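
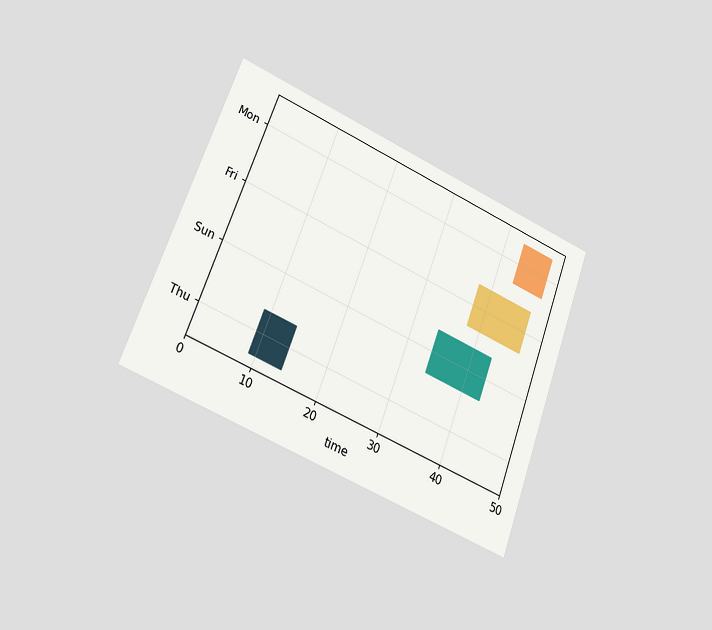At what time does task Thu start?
9

The chart is tilted about 21° clockwise and viewed slightly from the left. The Thu bar begins at t=9.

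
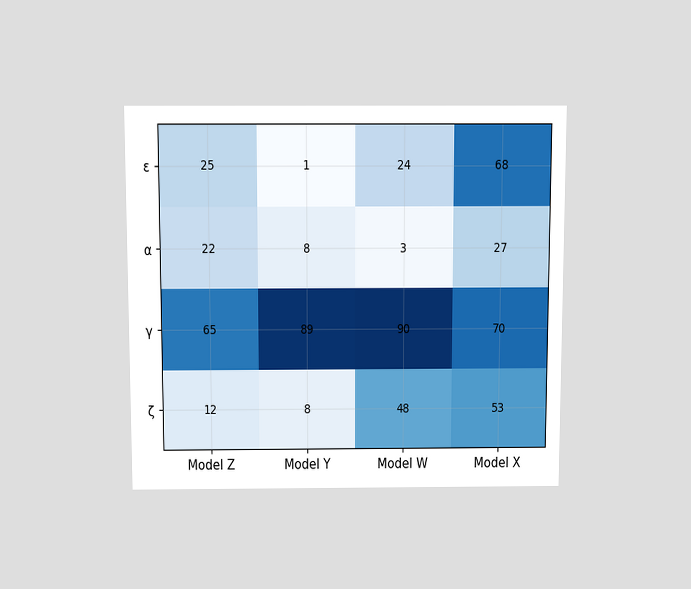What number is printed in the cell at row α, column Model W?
3

The chart is viewed slightly from above. The (α, Model W) cell reads 3.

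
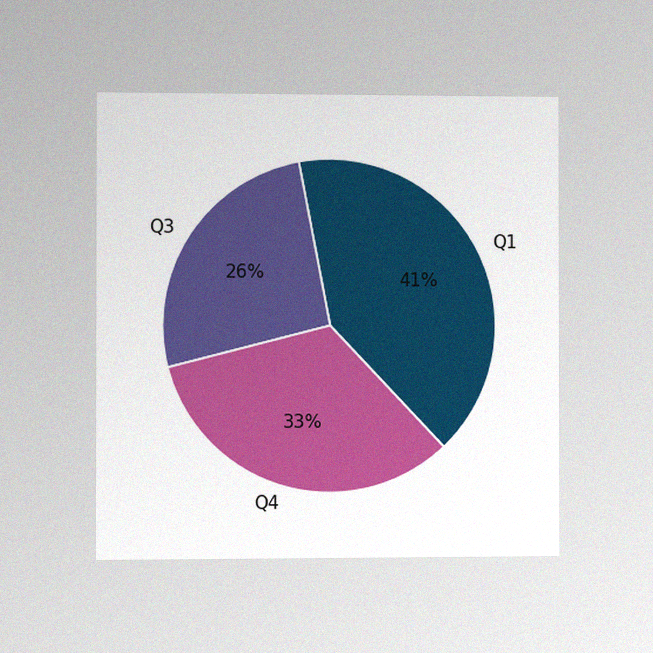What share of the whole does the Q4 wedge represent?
The chart is viewed slightly from the left, with some photo noise. The Q4 slice takes up 33% of the pie.

33%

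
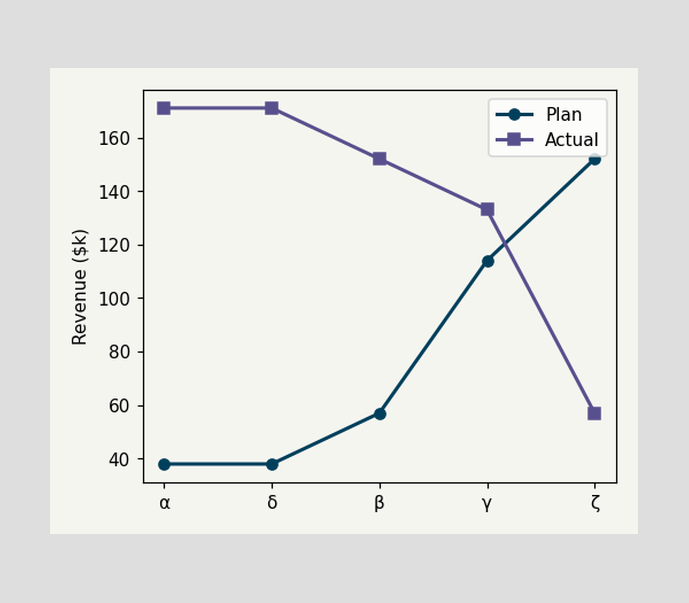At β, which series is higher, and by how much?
Actual, by $95k

At β, Actual sits above the other line by $95k.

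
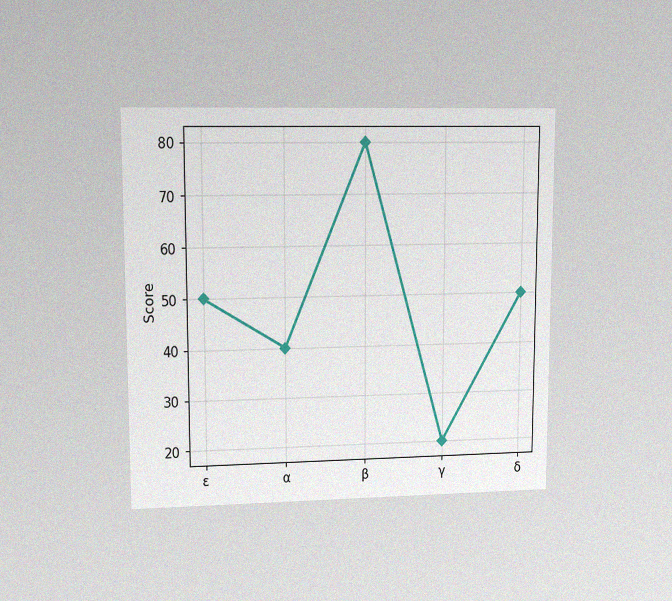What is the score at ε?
50

The chart is viewed at a slight angle, with some photo noise. At ε, the line is at 50.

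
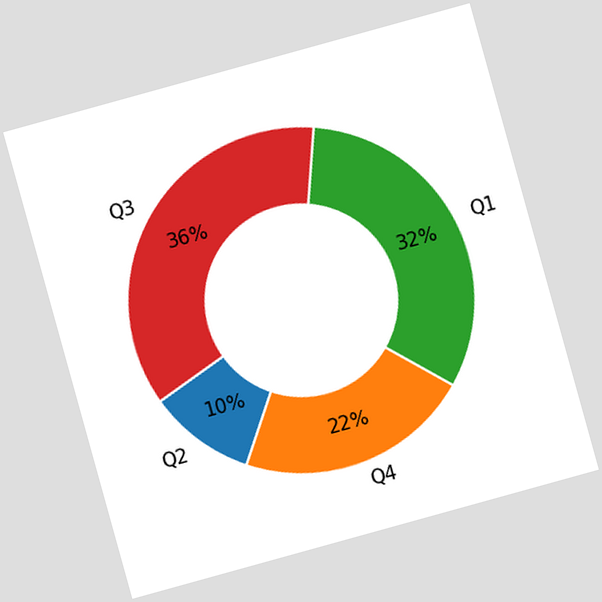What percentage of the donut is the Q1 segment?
The chart is tilted about 15° counter-clockwise. The Q1 segment takes up 32% of the ring.

32%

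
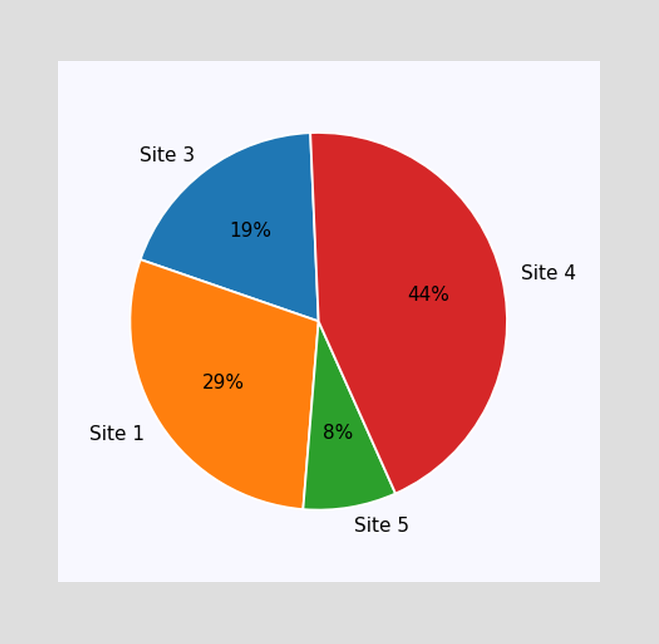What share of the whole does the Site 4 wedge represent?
44%

The Site 4 slice takes up 44% of the pie.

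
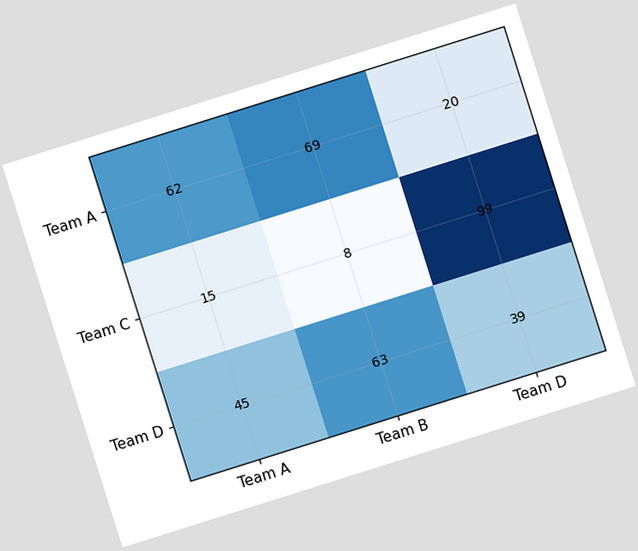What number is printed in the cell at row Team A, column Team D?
20

The chart is tilted about 17° counter-clockwise. The (Team A, Team D) cell reads 20.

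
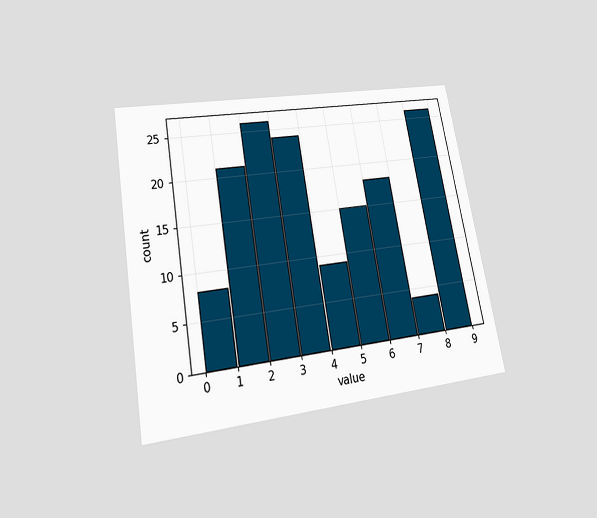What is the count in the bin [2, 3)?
26

The chart is tilted about 10° counter-clockwise and viewed at a slight angle. The [2, 3) bin has height 26.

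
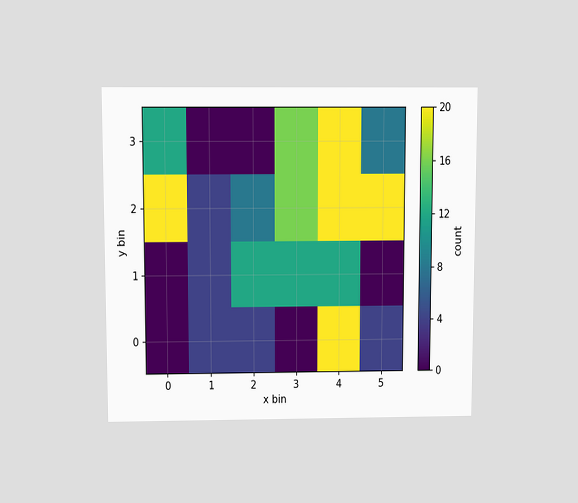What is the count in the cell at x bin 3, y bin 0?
0

The chart is viewed slightly from above. Matching the cell (3, 0) against the colorbar gives 0.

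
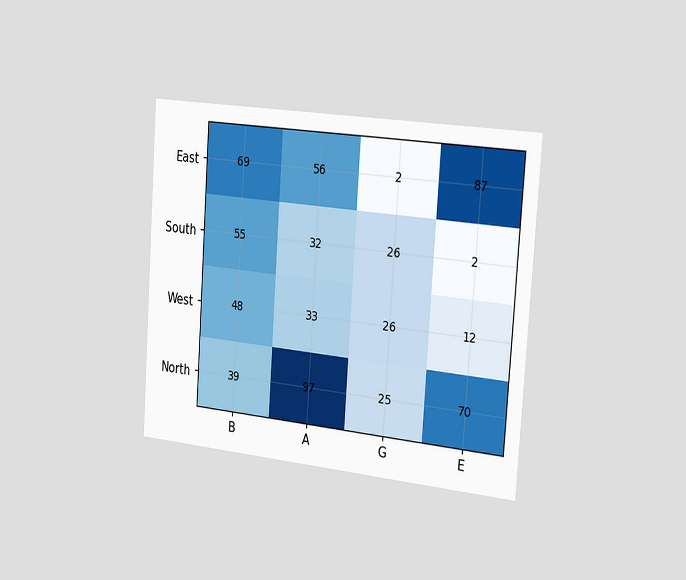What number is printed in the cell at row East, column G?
The chart is tilted about 4° clockwise and viewed slightly from the right. The (East, G) cell reads 2.

2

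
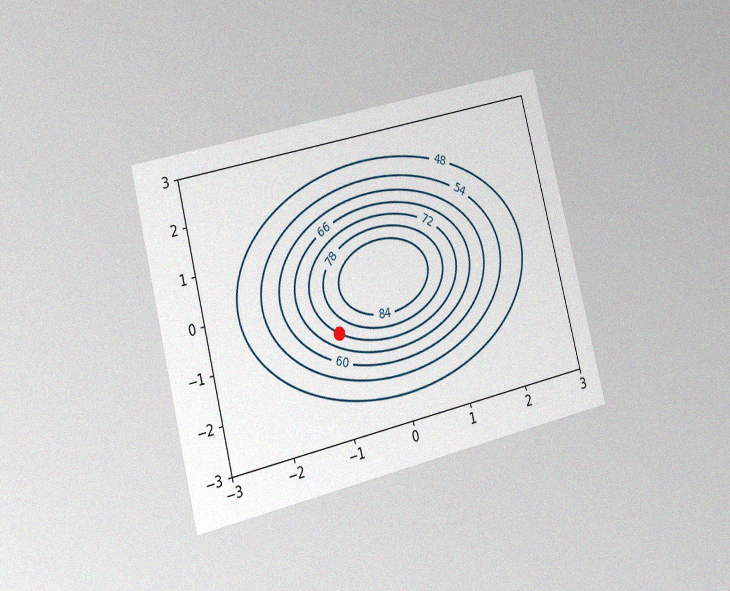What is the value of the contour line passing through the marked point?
72

The chart is tilted about 14° counter-clockwise and viewed slightly from the left, with some photo noise. The marked point sits on the contour labelled 72.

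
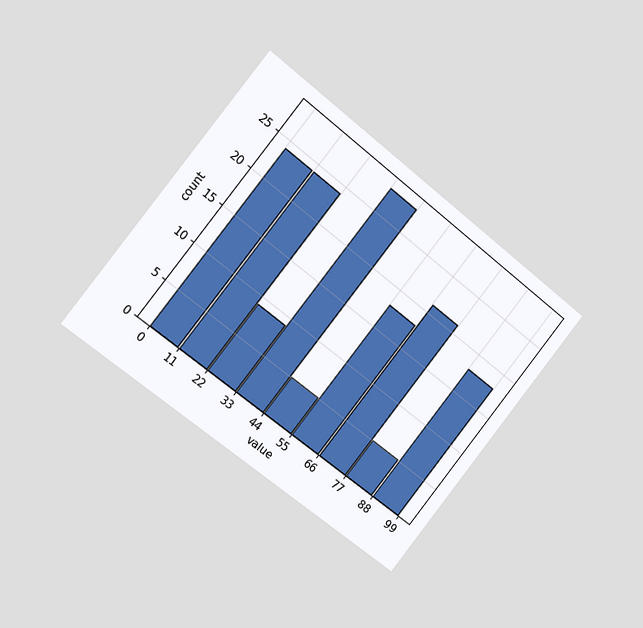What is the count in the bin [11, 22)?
The chart is tilted about 38° clockwise and viewed at a slight angle. The [11, 22) bin has height 24.

24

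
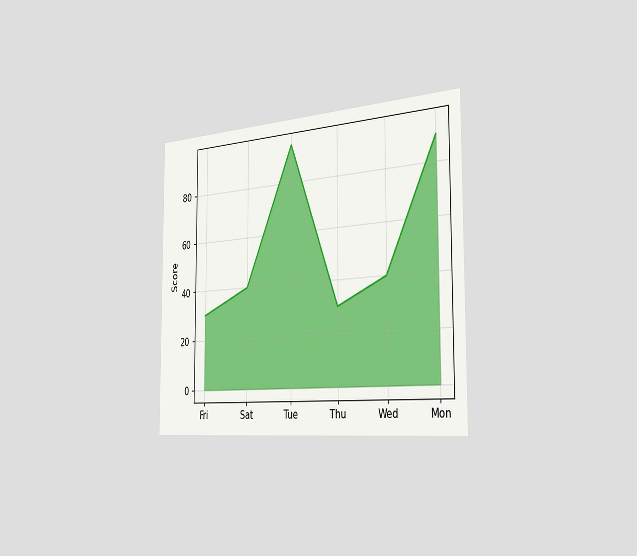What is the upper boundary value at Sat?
40

The chart is viewed slightly from the right. At Sat the upper boundary is at 40.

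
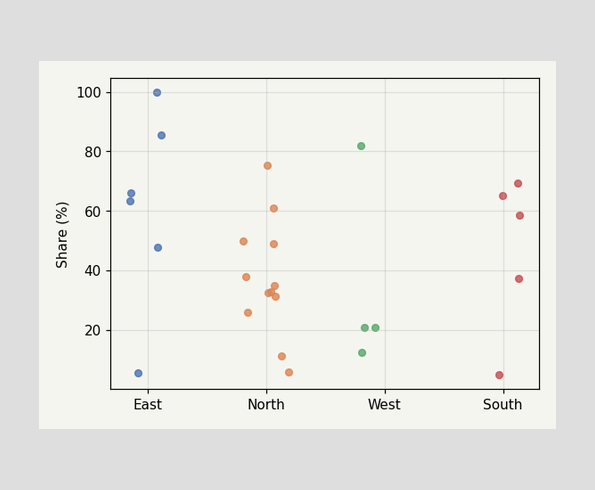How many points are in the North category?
12

Counting the markers in the North column gives 12.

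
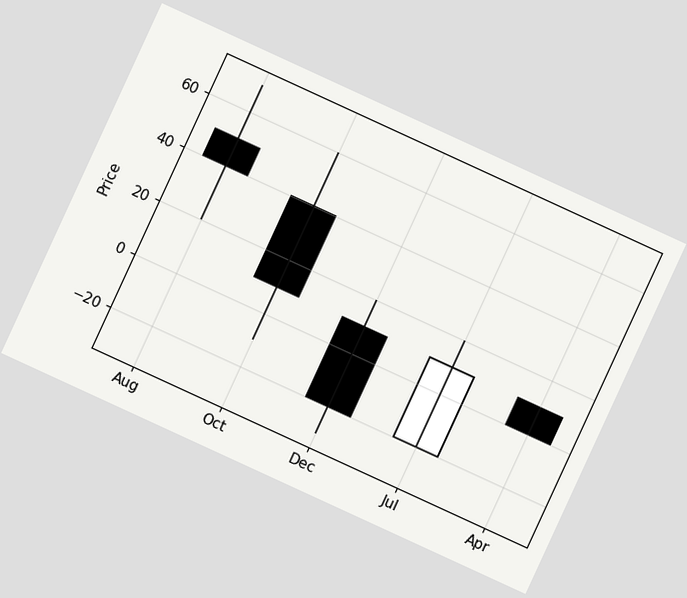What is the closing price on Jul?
10

The chart is tilted about 25° clockwise. The Jul candle closes at 10.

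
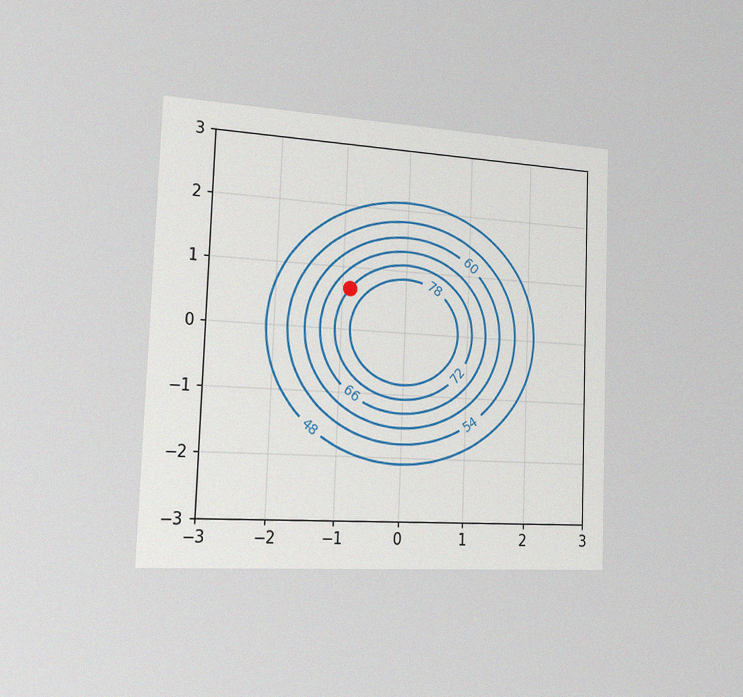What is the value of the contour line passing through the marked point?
72

The chart is tilted about 2° clockwise and viewed slightly from the left, with some photo noise. The marked point sits on the contour labelled 72.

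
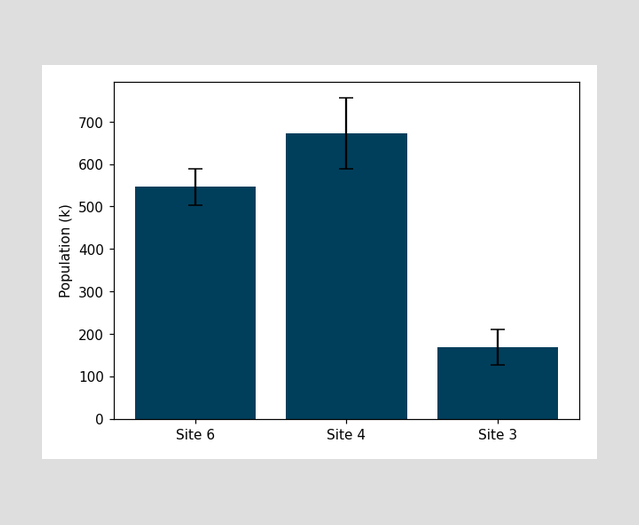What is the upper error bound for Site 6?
588k

The Site 6 bar's upper whisker reaches 588k.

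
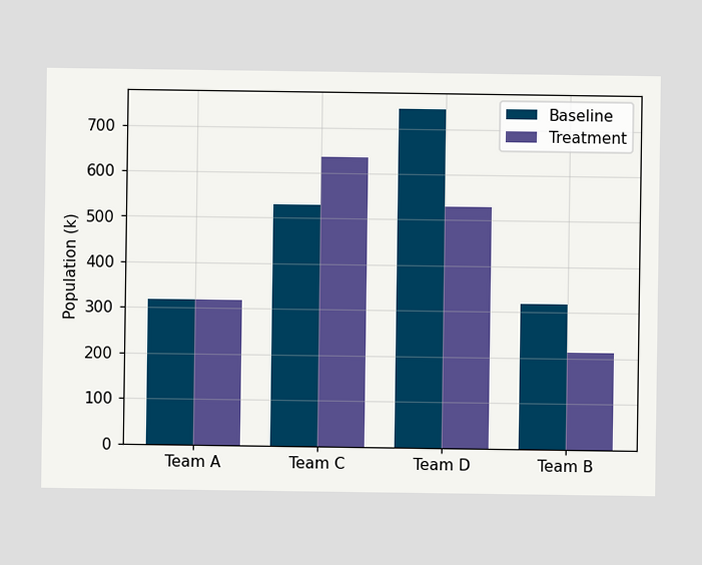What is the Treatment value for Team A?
The Treatment bar at Team A reaches 318k on the y-axis.

318k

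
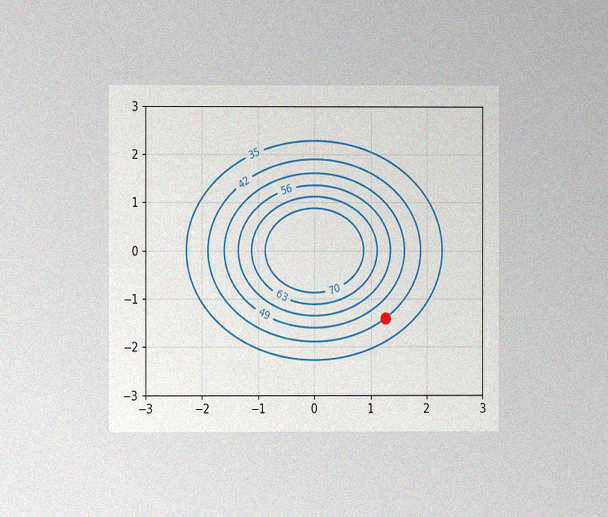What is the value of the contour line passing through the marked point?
The chart is viewed at a slight angle, with some photo noise. The marked point sits on the contour labelled 42.

42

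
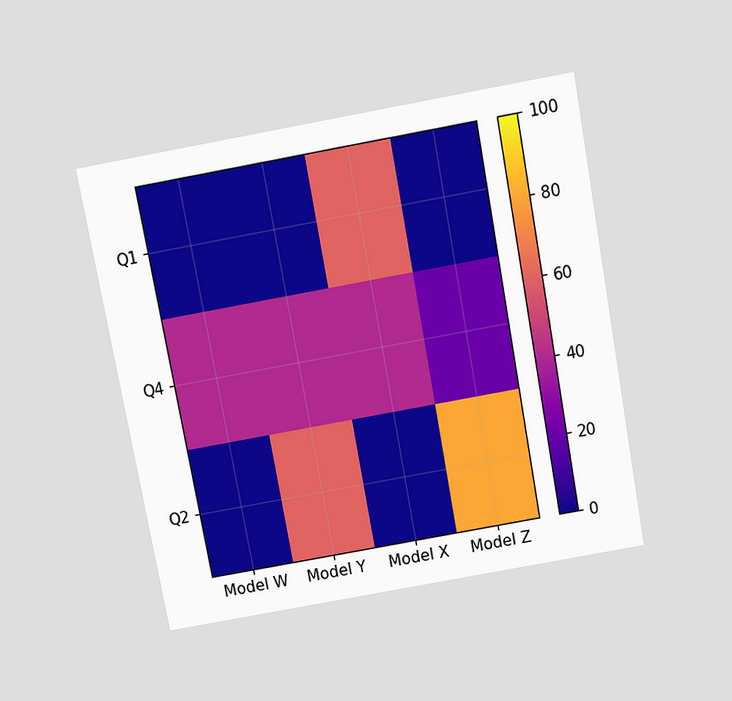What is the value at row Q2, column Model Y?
60

The chart is tilted about 10° counter-clockwise and viewed slightly from above. Matching cell (Q2, Model Y) against the colorbar gives 60.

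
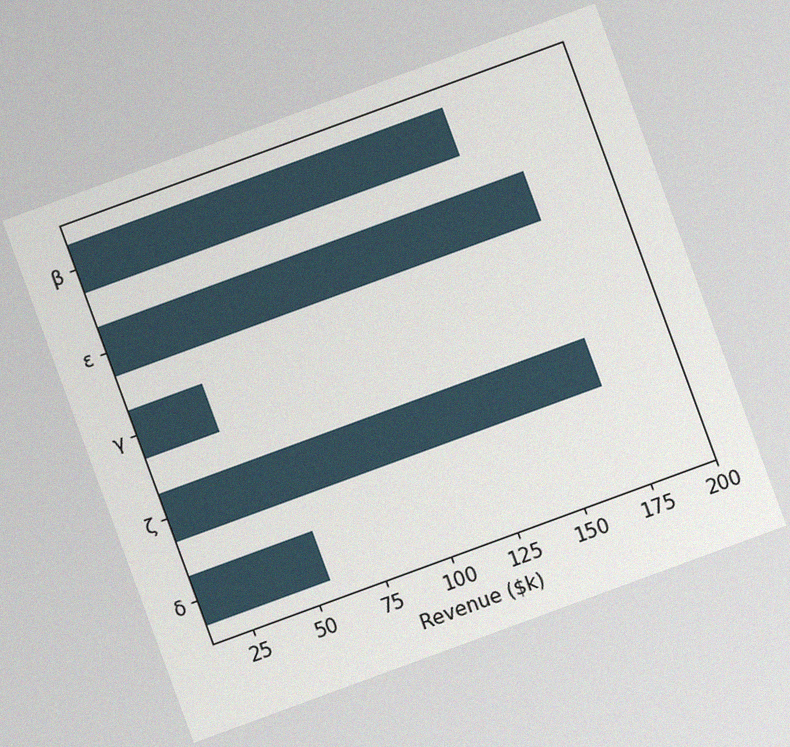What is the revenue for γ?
$38k

The chart is tilted about 20° counter-clockwise, with some photo noise. Reading along the chart's x-axis, the γ bar reaches $38k.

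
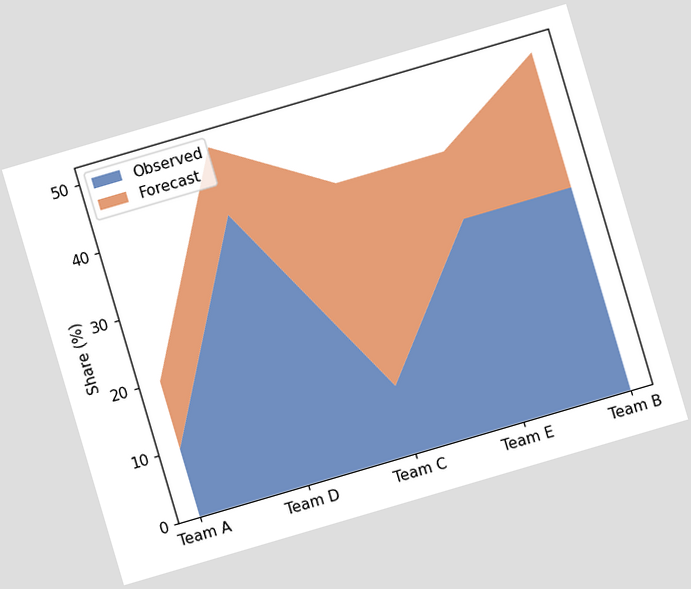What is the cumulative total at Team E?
40%

The chart is tilted about 16° counter-clockwise. The stacked total at Team E reaches 40%.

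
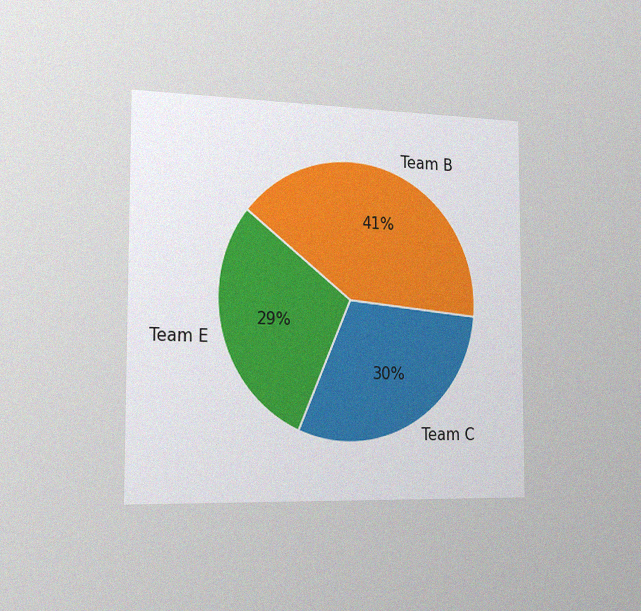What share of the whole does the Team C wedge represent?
The chart is viewed slightly from the left, with some photo noise. The Team C slice takes up 30% of the pie.

30%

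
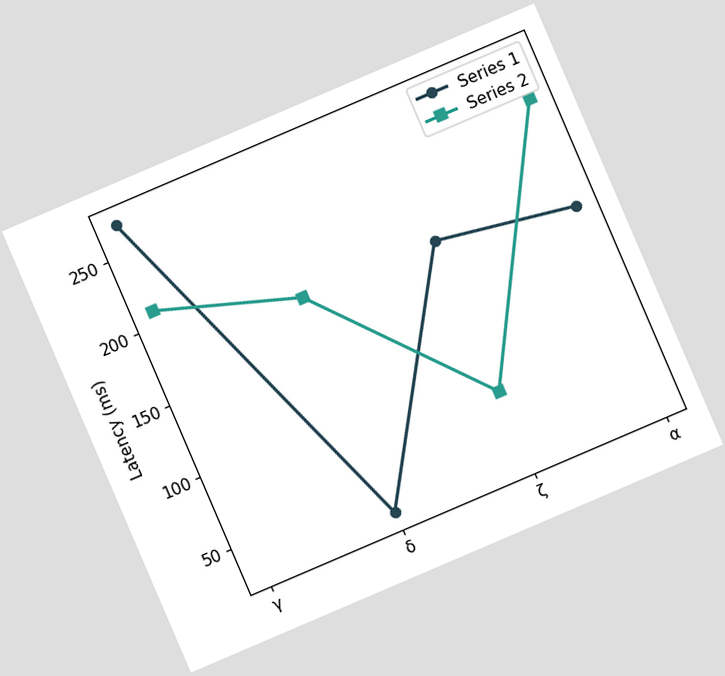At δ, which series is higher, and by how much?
Series 2, by 150ms

The chart is tilted about 23° counter-clockwise. At δ, Series 2 sits above the other line by 150ms.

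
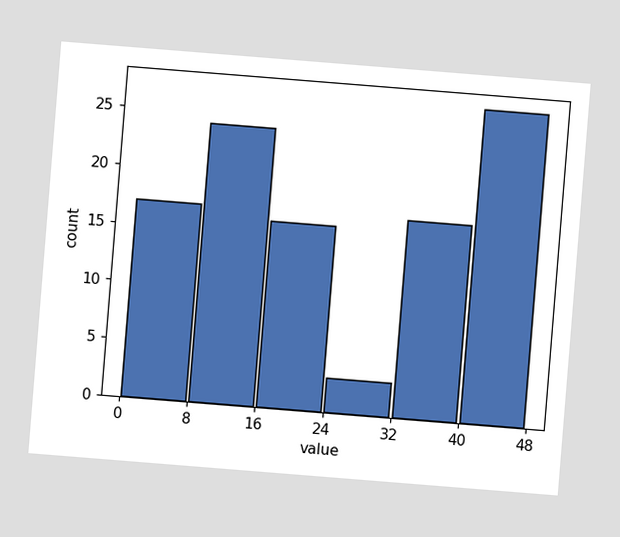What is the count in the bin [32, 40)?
17

The chart is tilted about 5° clockwise. The [32, 40) bin has height 17.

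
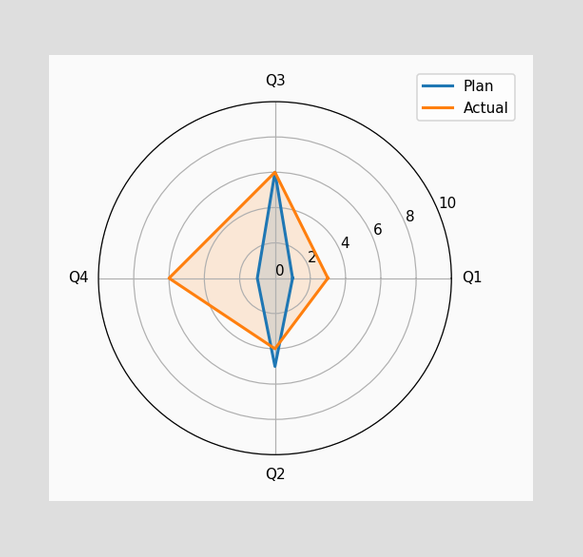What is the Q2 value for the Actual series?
On the Q2 axis, Actual reaches 4.

4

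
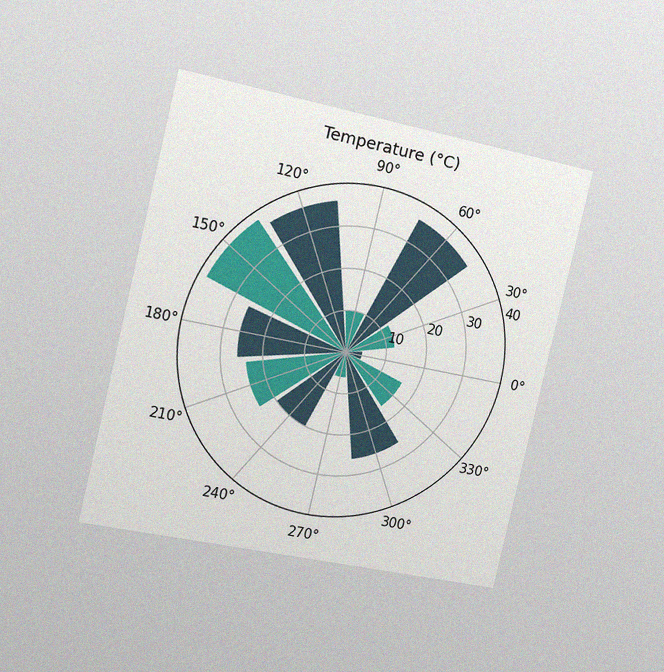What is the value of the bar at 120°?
36°C

The chart is tilted about 13° clockwise and viewed slightly from the left, with some photo noise. The bar at 120° reaches 36°C on the radial axis.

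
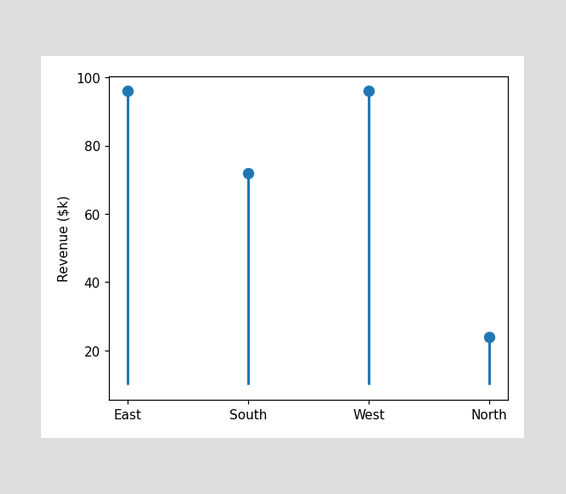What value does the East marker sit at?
The East marker sits at $96k.

$96k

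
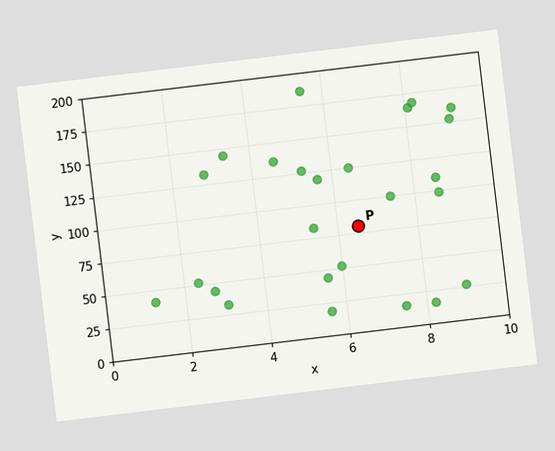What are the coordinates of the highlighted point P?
(6.5, 80)

The chart is tilted about 7° counter-clockwise. Following the gridlines from P to each axis, P sits at (6.5, 80).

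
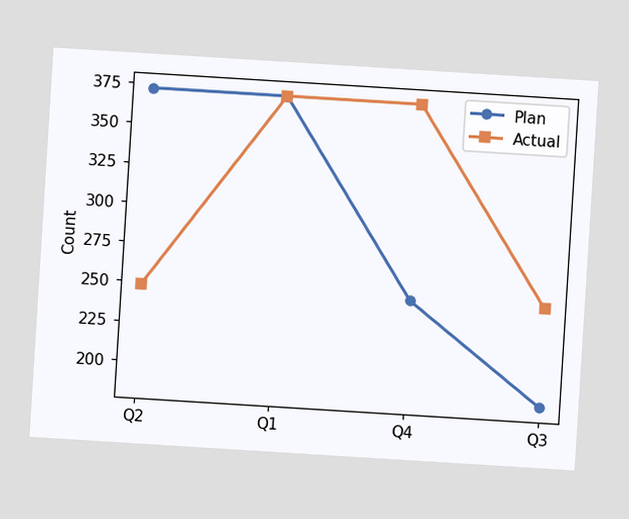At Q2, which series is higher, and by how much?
Plan, by 124

The chart is tilted about 4° clockwise. At Q2, Plan sits above the other line by 124.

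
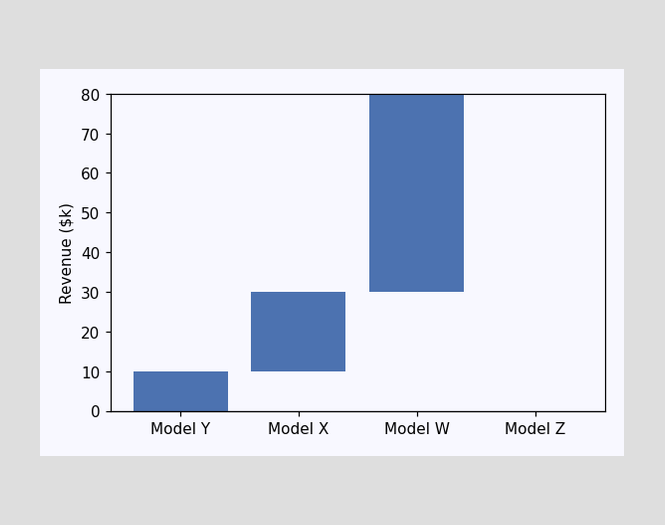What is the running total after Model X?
$30k

After Model X the running total reaches $30k.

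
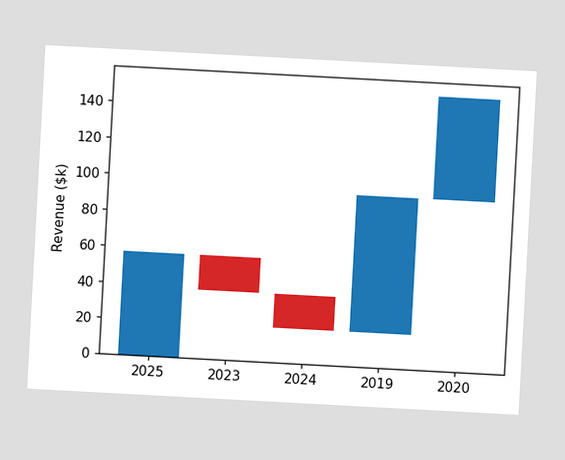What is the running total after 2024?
The chart is tilted about 3° clockwise. After 2024 the running total reaches $19k.

$19k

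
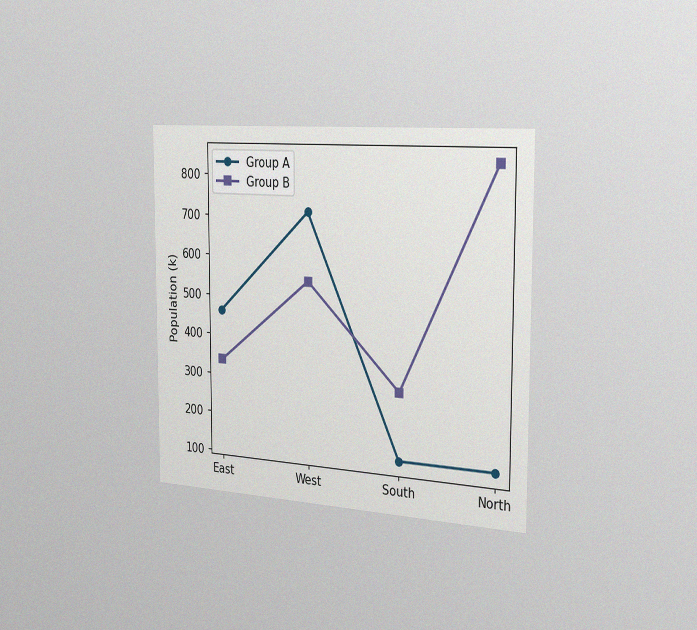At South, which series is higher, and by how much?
The chart is viewed slightly from the right, with some photo noise. At South, Group B sits above the other line by 168k.

Group B, by 168k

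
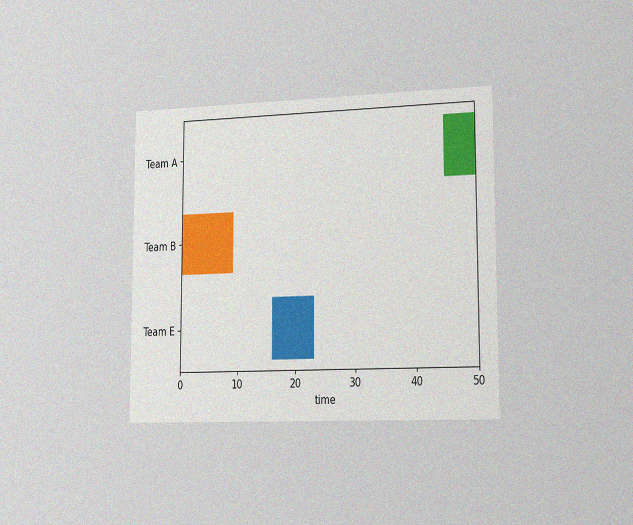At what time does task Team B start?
0

The chart is viewed slightly from the right, with some photo noise. The Team B bar begins at t=0.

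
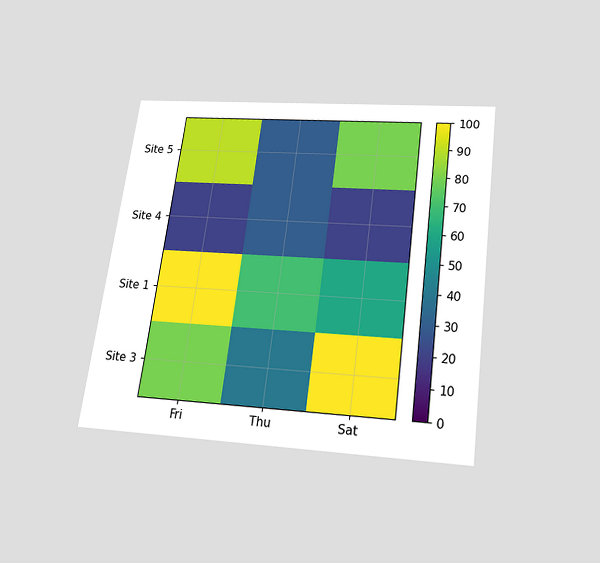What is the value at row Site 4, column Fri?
The chart is tilted about 8° clockwise and viewed slightly from below. Matching cell (Site 4, Fri) against the colorbar gives 20.

20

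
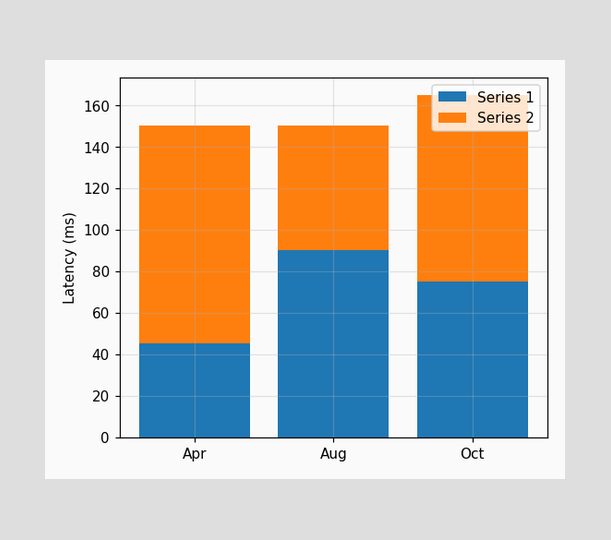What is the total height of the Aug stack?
The Aug stack's top reaches 150ms on the y-axis.

150ms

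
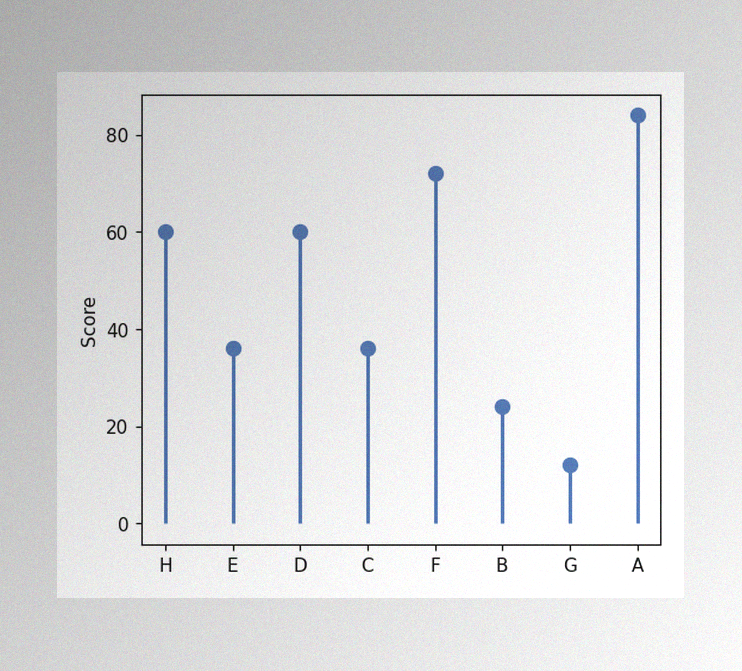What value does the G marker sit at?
The image has some photo noise and uneven lighting. The G marker sits at 12.

12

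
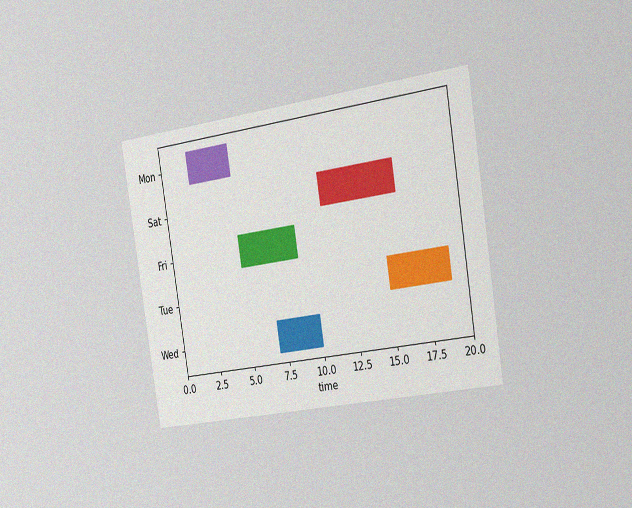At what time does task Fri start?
The chart is tilted about 9° counter-clockwise and viewed slightly from the right, with some photo noise. The Fri bar begins at t=5.

5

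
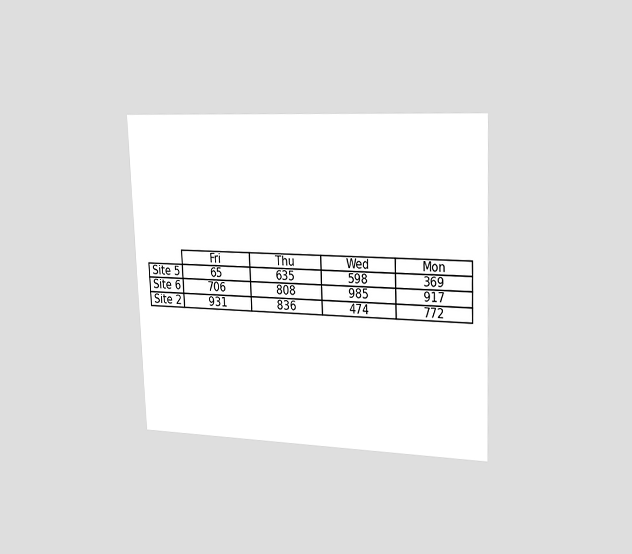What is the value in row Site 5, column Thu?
The chart is tilted about 2° counter-clockwise and viewed slightly from the right. The (Site 5, Thu) cell reads 635.

635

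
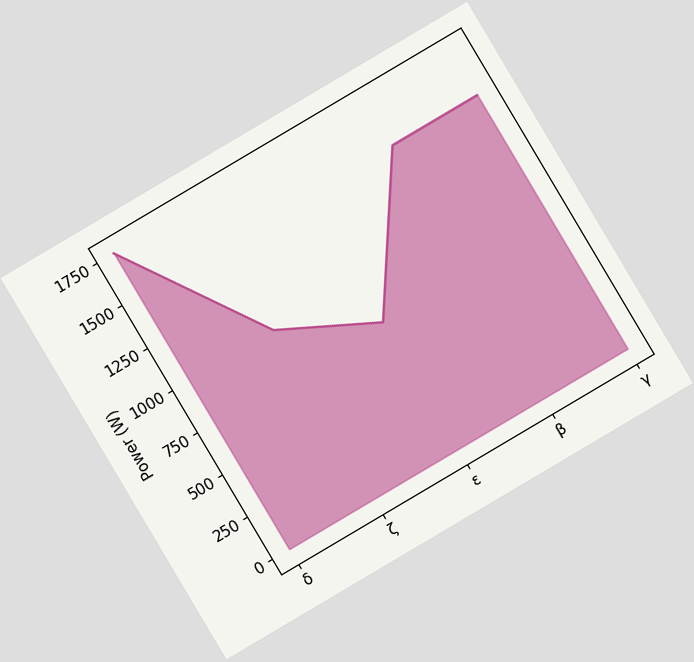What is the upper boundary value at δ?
The chart is tilted about 31° counter-clockwise. At δ the upper boundary is at 1750W.

1750W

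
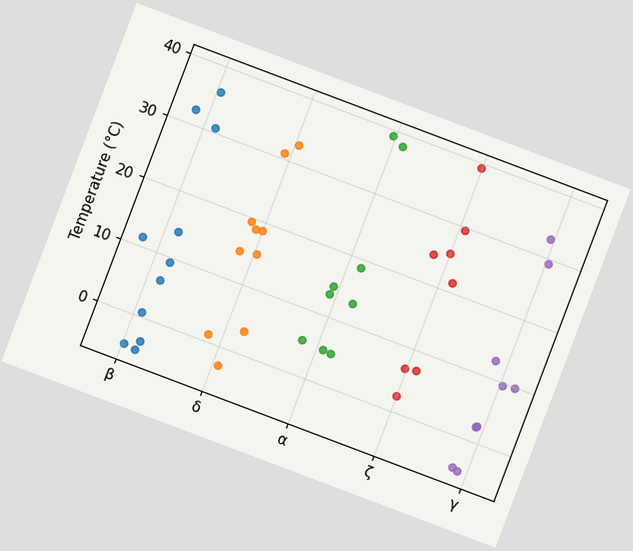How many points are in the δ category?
10

The chart is tilted about 21° clockwise. Counting the markers in the δ column gives 10.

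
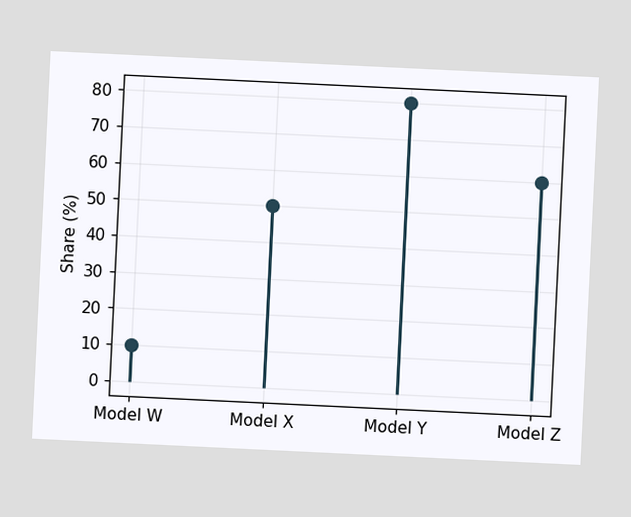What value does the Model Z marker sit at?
The chart is tilted about 3° clockwise. The Model Z marker sits at 60%.

60%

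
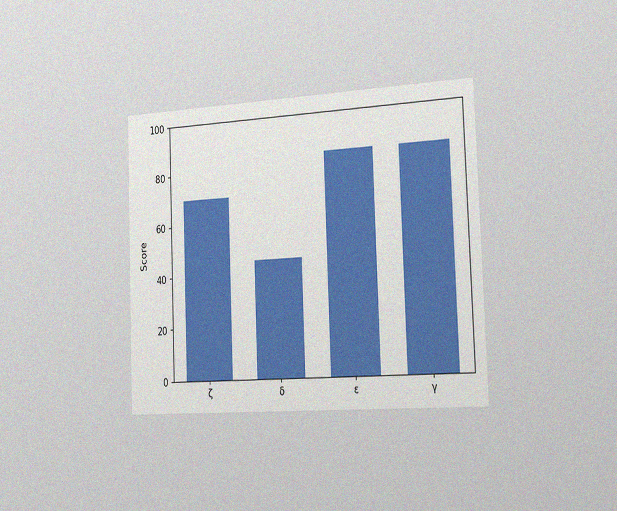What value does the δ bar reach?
45

The chart is tilted about 2° counter-clockwise and viewed slightly from the right, with some photo noise. Reading along the chart's y-axis, the δ bar reaches 45.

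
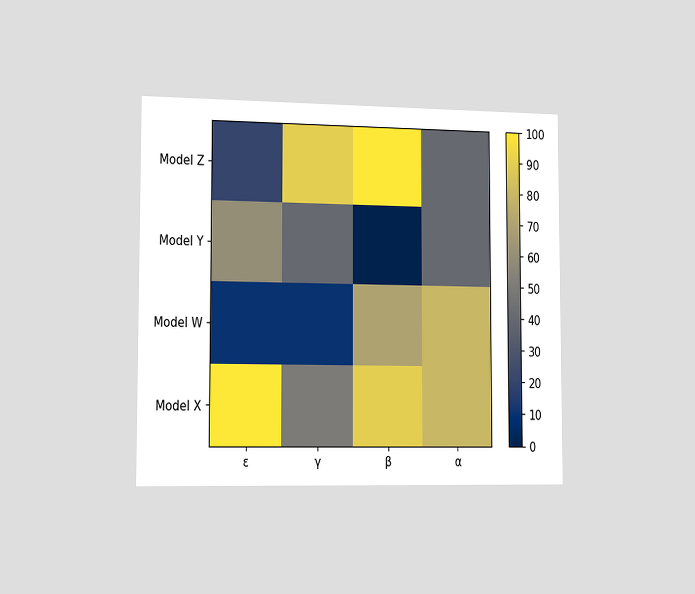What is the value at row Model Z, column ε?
The chart is viewed slightly from the left. Matching cell (Model Z, ε) against the colorbar gives 20.

20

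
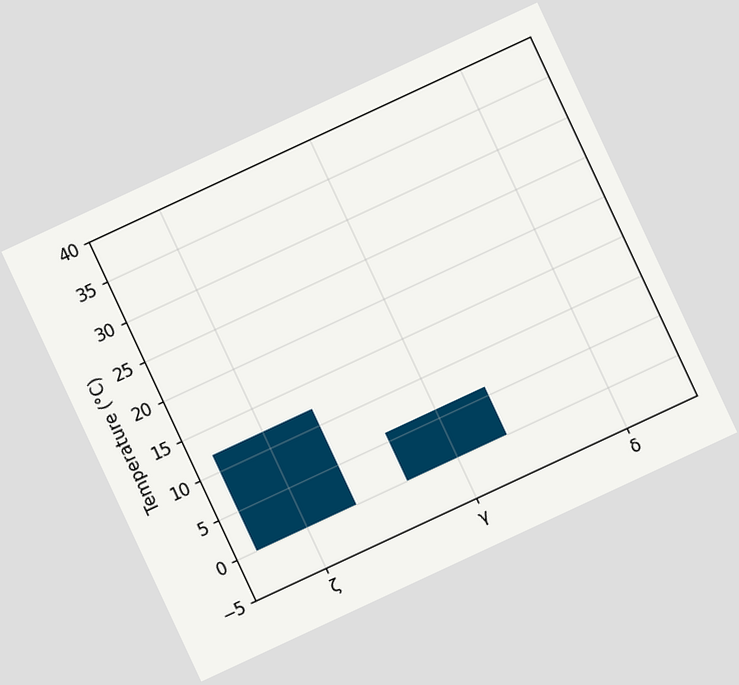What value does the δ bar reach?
0°C

The chart is tilted about 25° counter-clockwise. Reading along the chart's y-axis, the δ bar reaches 0°C.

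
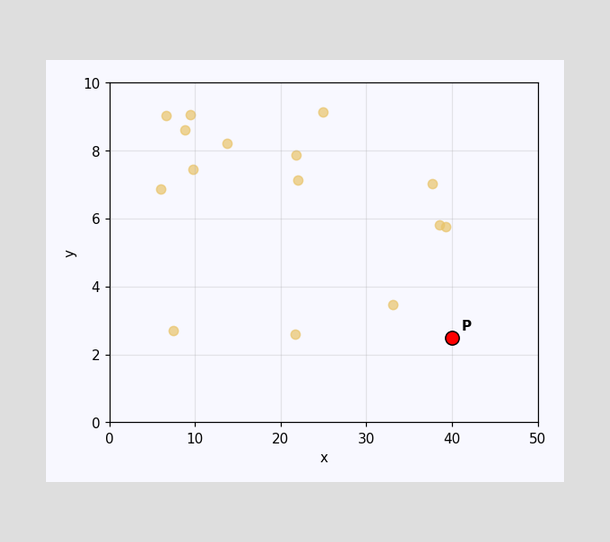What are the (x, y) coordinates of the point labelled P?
Following the gridlines from P to each axis, P sits at (40, 2.5).

(40, 2.5)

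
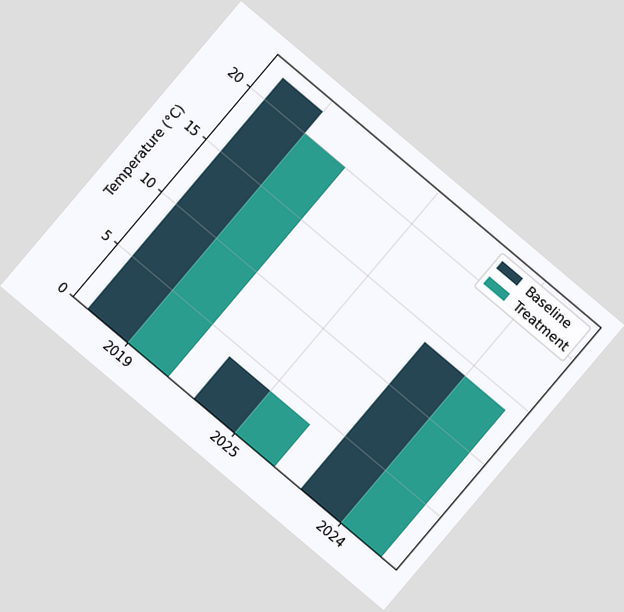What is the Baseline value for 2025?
4°C

The chart is tilted about 40° clockwise. The Baseline bar at 2025 reaches 4°C on the y-axis.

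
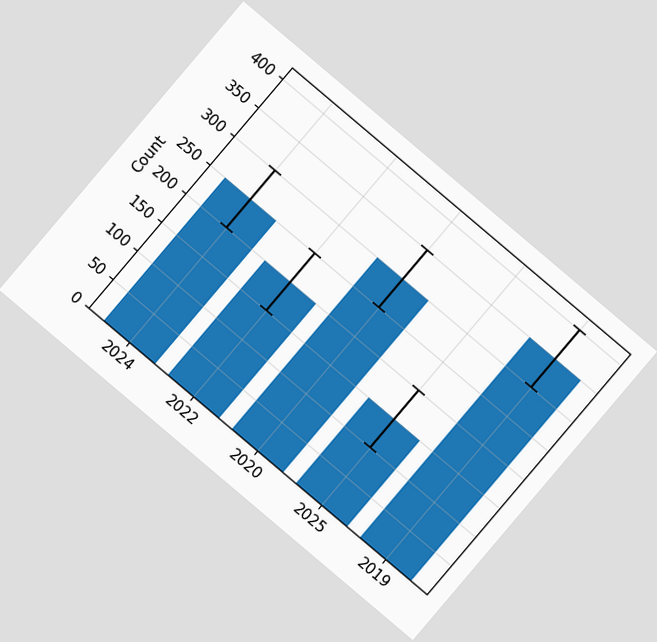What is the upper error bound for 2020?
350

The chart is tilted about 40° clockwise. The 2020 bar's upper whisker reaches 350.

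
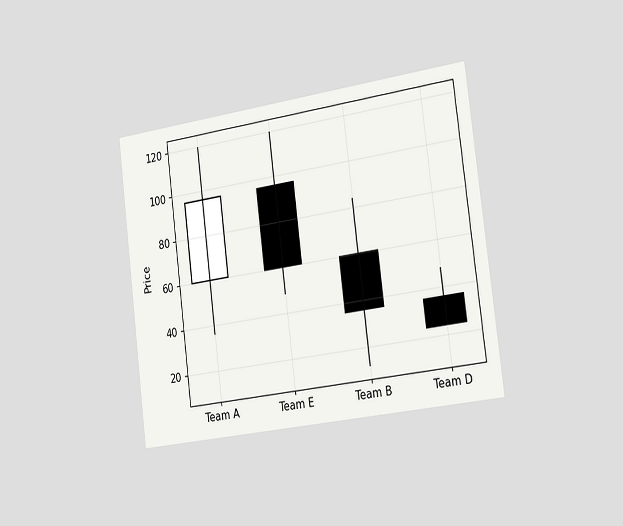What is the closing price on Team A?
The chart is tilted about 7° counter-clockwise and viewed slightly from the right. The Team A candle closes at 96.

96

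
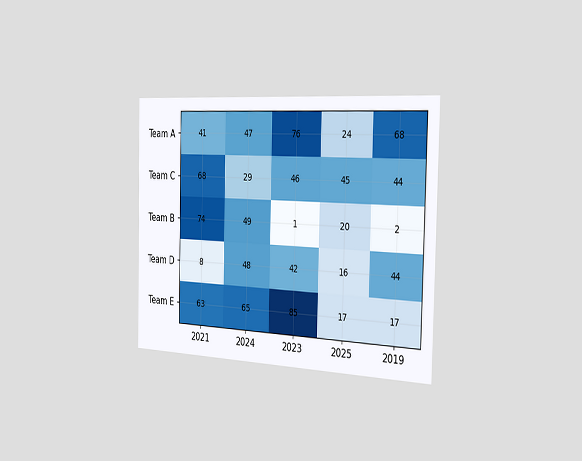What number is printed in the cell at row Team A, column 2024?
The chart is viewed slightly from the right. The (Team A, 2024) cell reads 47.

47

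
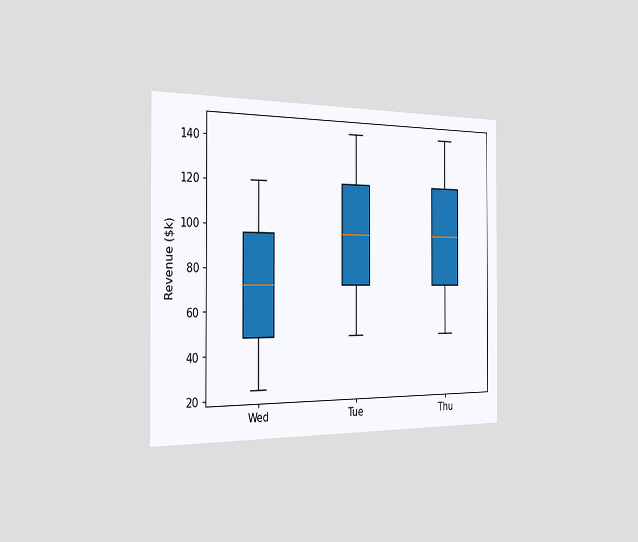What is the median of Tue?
$96k

The chart is viewed slightly from the left. The median line in the Tue box sits at $96k.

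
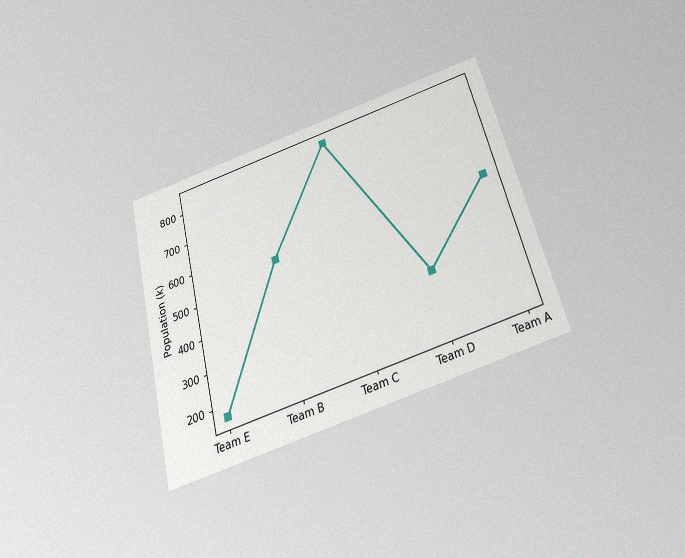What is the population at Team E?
168k

The chart is tilted about 14° counter-clockwise and viewed slightly from below, with some photo noise. At Team E, the line is at 168k.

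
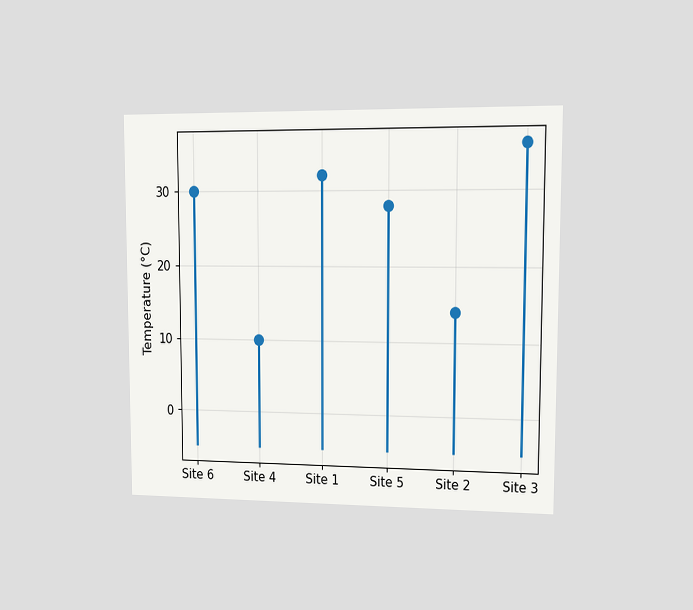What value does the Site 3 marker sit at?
36°C

The chart is viewed at a slight angle. The Site 3 marker sits at 36°C.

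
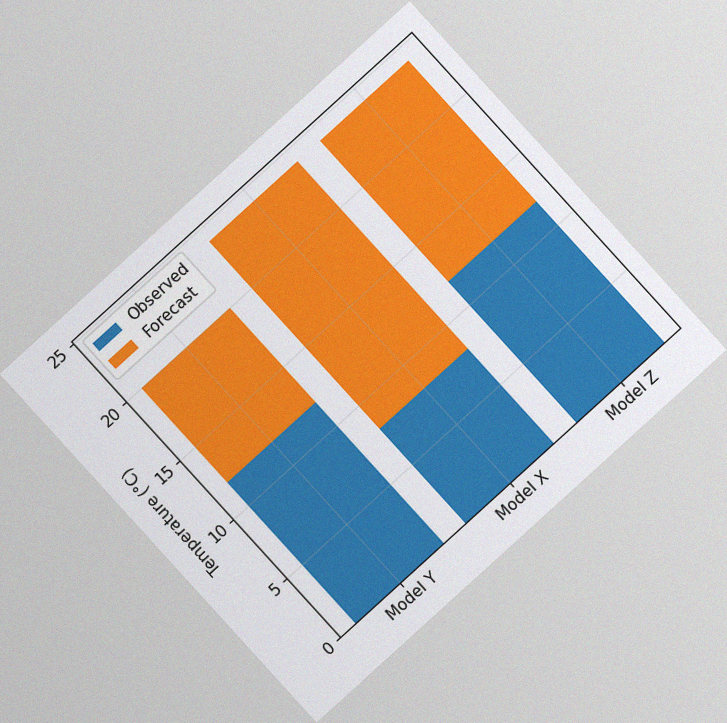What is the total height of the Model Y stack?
20°C

The chart is tilted about 42° counter-clockwise, with some photo noise. The Model Y stack's top reaches 20°C on the y-axis.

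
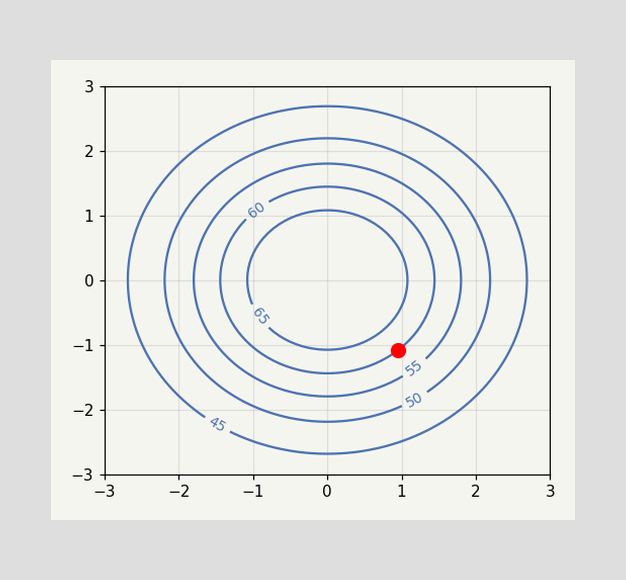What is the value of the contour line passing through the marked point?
60

The marked point sits on the contour labelled 60.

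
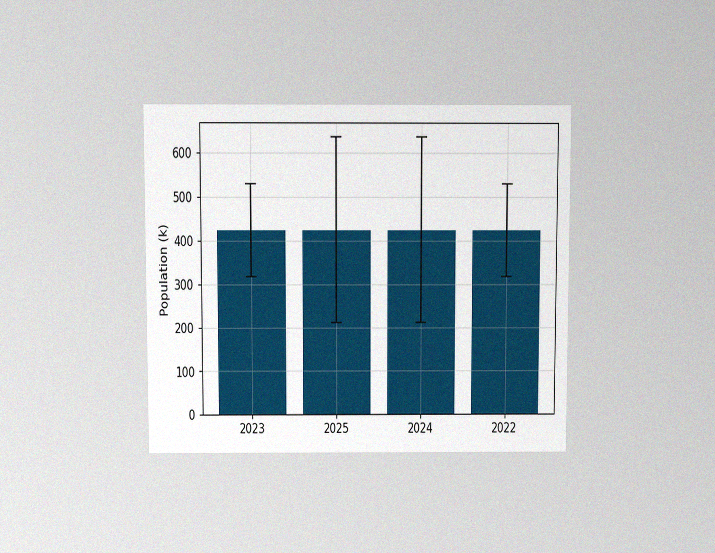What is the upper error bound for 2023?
The chart is viewed at a slight angle, with some photo noise. The 2023 bar's upper whisker reaches 530k.

530k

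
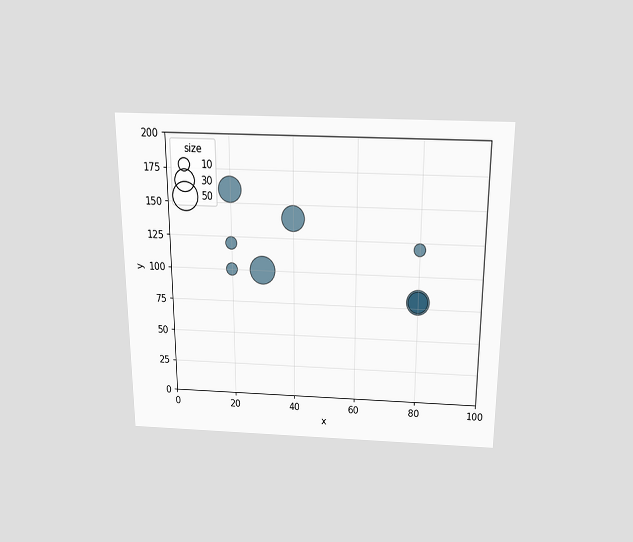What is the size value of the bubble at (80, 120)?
The chart is viewed slightly from above. Matching the bubble at (80, 120) against the size legend gives 10.

10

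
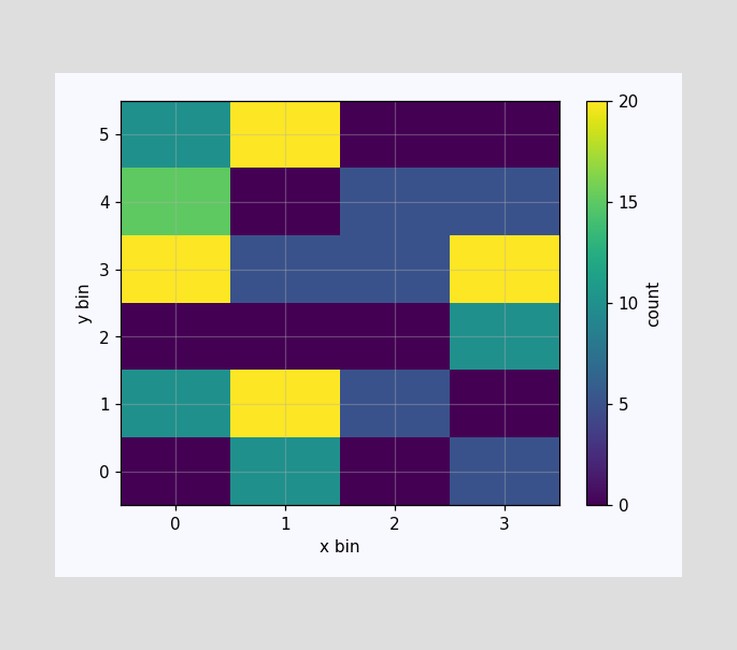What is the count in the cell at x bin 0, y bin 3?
Matching the cell (0, 3) against the colorbar gives 20.

20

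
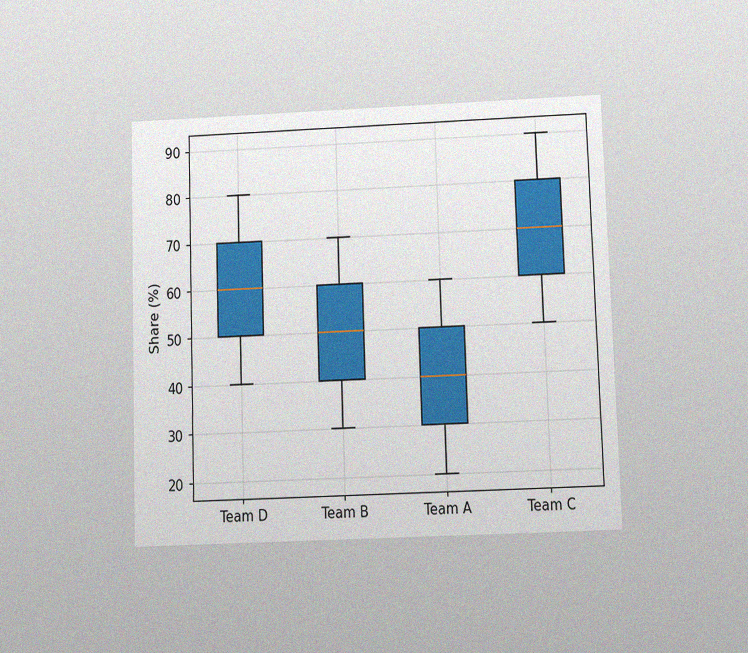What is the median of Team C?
The chart is viewed slightly from below, with some photo noise. The median line in the Team C box sits at 70%.

70%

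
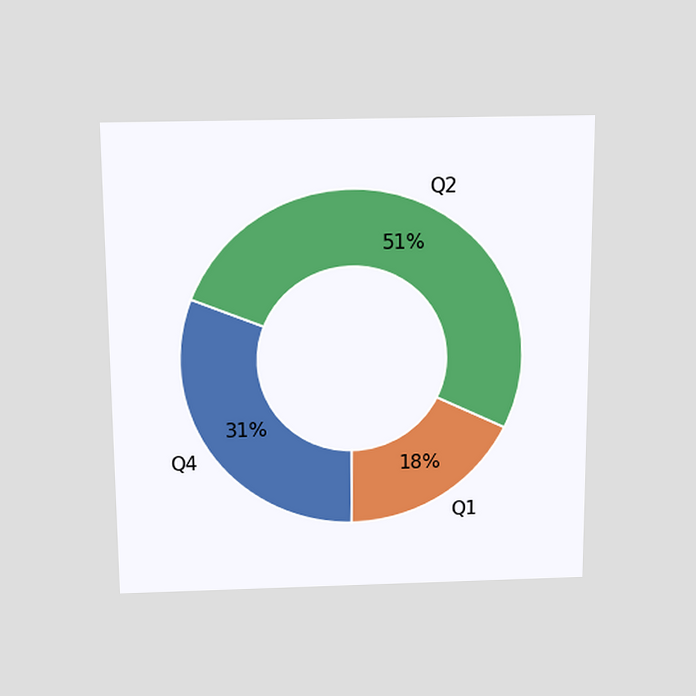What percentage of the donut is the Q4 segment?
31%

The chart is viewed slightly from above. The Q4 segment takes up 31% of the ring.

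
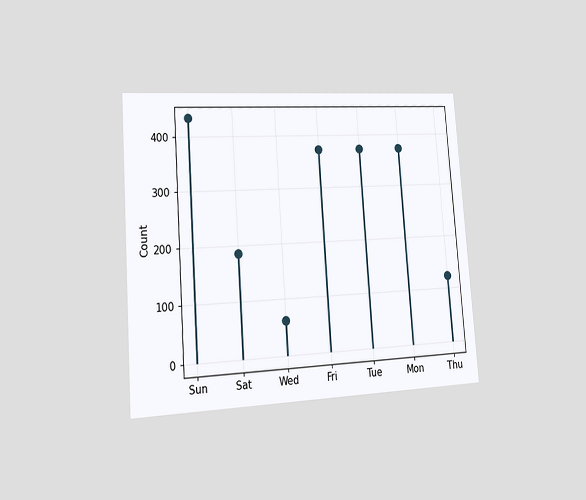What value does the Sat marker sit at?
186

The chart is tilted about 4° counter-clockwise and viewed slightly from the left. The Sat marker sits at 186.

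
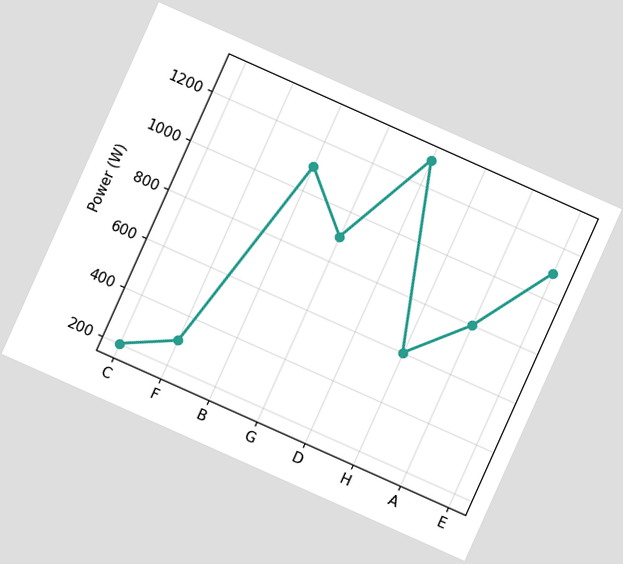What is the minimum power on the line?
200W

The chart is tilted about 24° clockwise. The lowest point is at C, and reading across to the y-axis gives 200W.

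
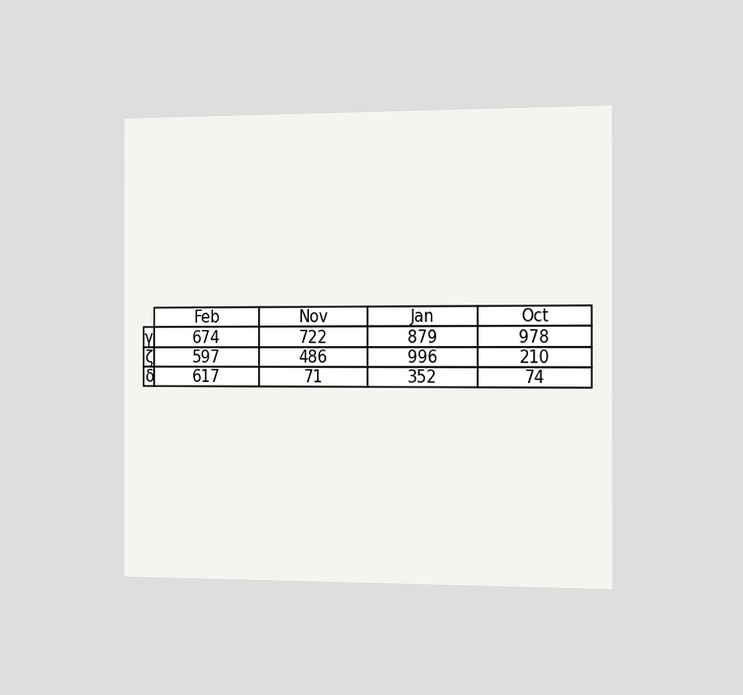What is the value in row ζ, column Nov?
The chart is viewed slightly from the right. The (ζ, Nov) cell reads 486.

486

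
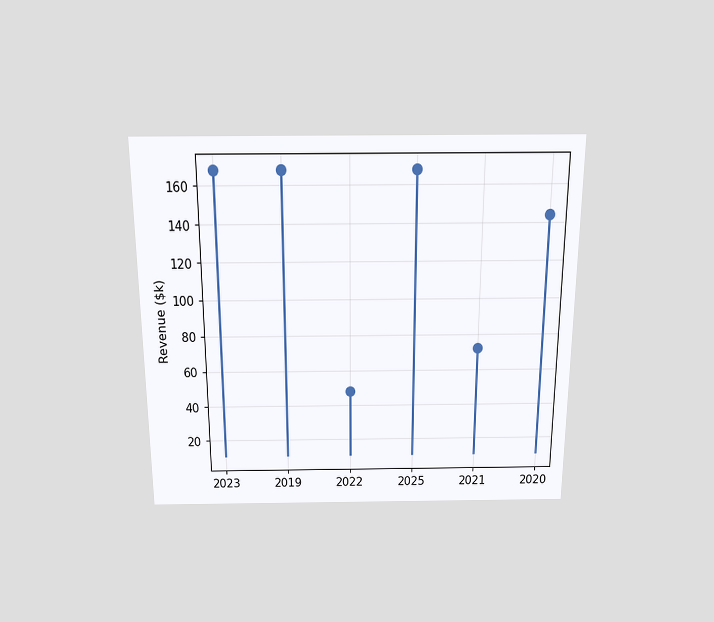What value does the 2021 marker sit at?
The chart is viewed slightly from above. The 2021 marker sits at $72k.

$72k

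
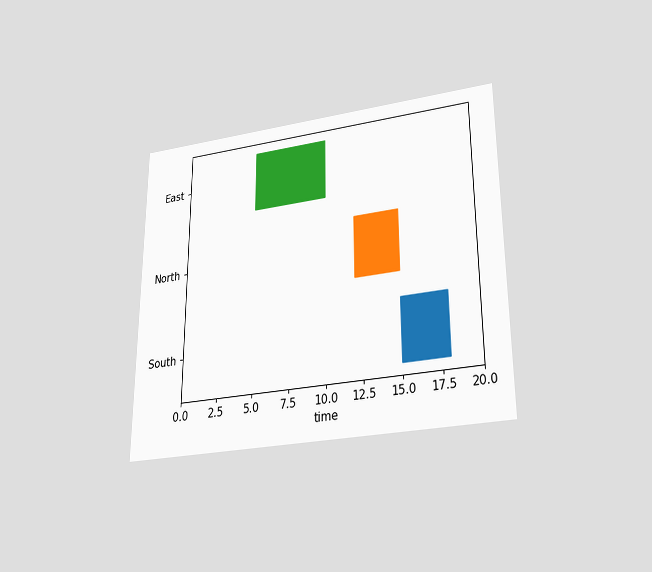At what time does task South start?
15

The chart is viewed slightly from below. The South bar begins at t=15.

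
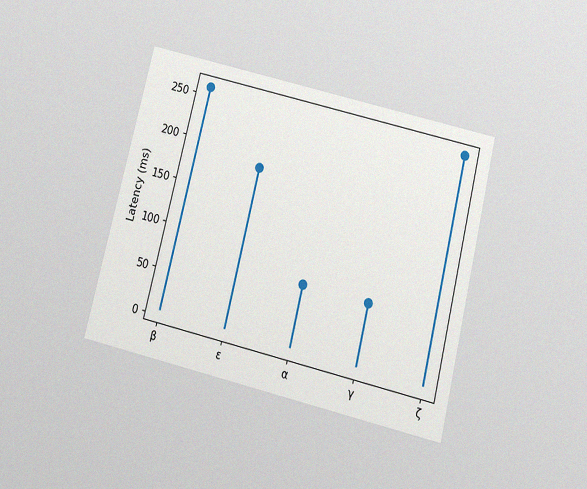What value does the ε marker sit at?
185ms

The chart is tilted about 14° clockwise and viewed slightly from below, with some photo noise. The ε marker sits at 185ms.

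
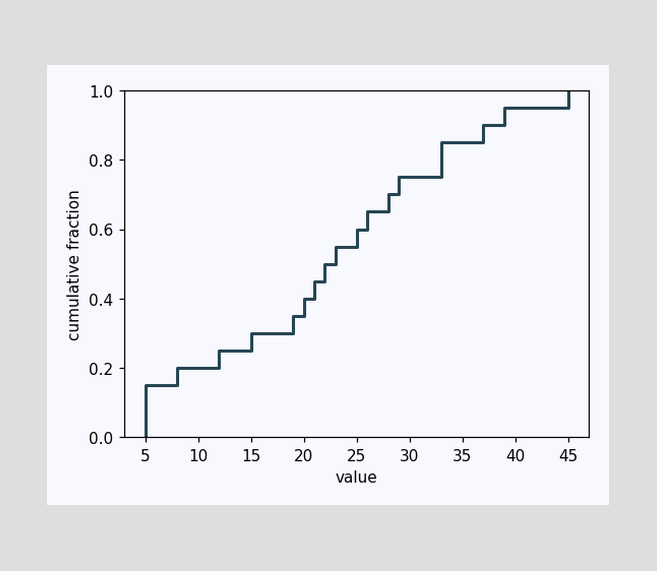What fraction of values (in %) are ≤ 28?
70%

At x=28 the ECDF step is at 70%.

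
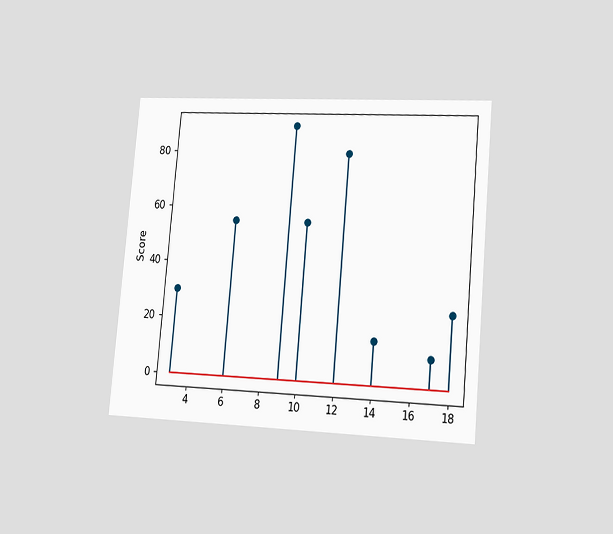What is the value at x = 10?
The chart is tilted about 5° clockwise and viewed slightly from the right. The stem at x=10 reaches 55.

55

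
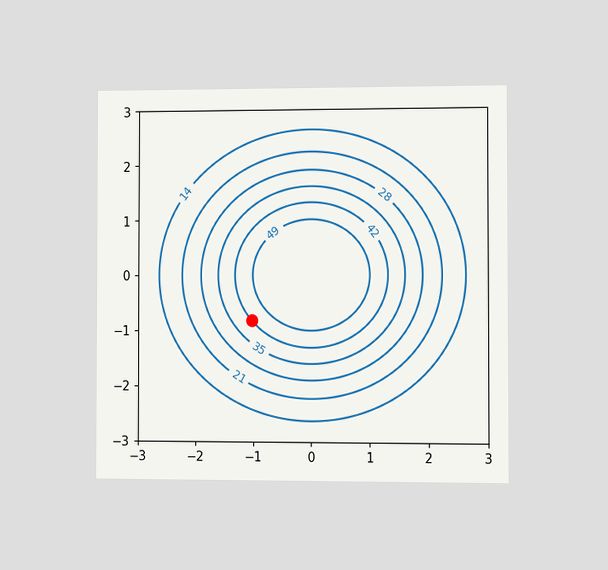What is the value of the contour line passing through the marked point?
The chart is viewed at a slight angle. The marked point sits on the contour labelled 42.

42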